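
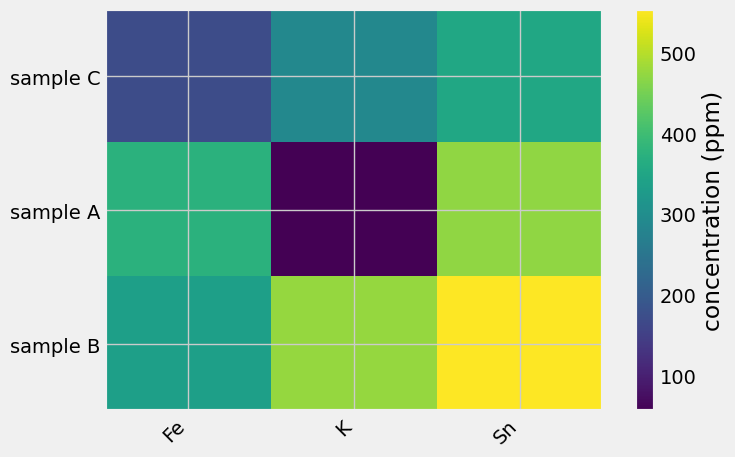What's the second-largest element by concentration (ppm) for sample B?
Top 3 for sample B: Sn ≈ 550, K ≈ 500, Fe ≈ 350.

K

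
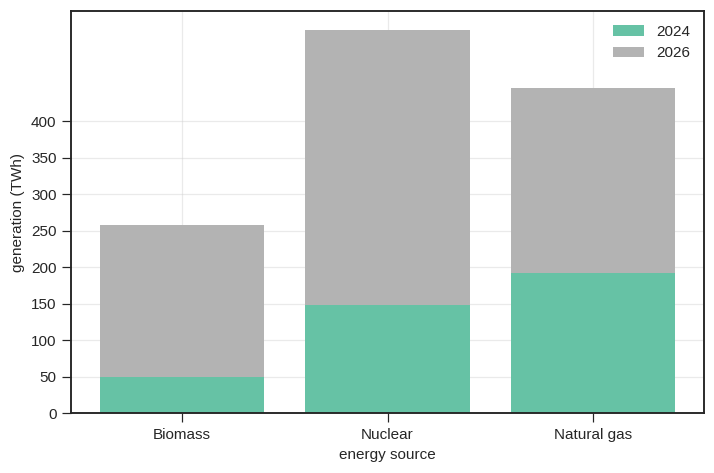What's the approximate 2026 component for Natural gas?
≈ 250

2026 top ≈ 450, bottom ≈ 200; segment ≈ 250.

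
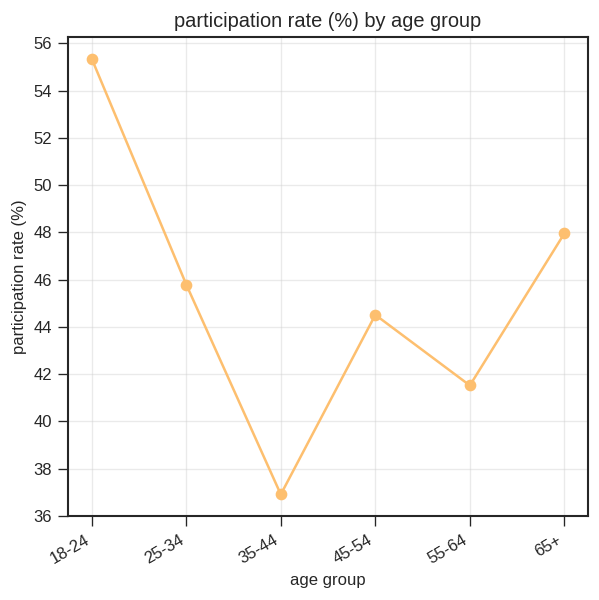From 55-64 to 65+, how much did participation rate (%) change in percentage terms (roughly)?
55-64 ≈ 42, 65+ ≈ 48; (48 − 42) / 42 ≈ +14.3%.

≈ +14.3%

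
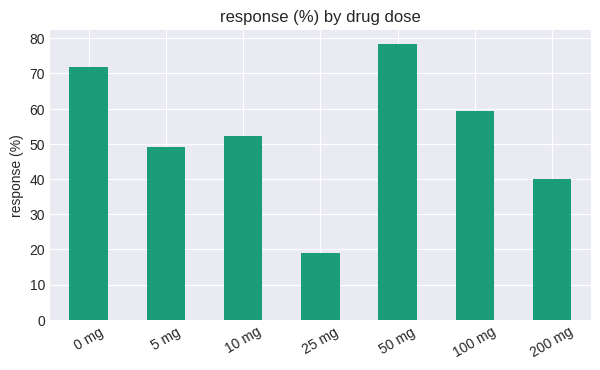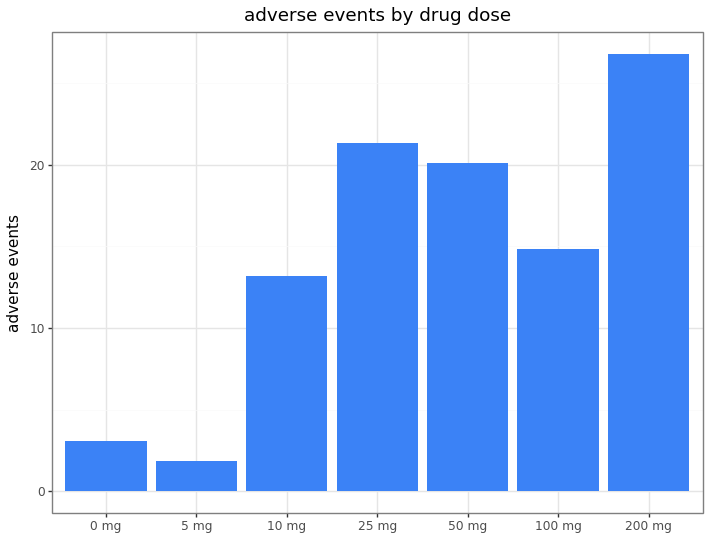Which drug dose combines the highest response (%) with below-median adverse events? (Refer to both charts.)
Chart 2 median adverse events ≈ 15; below-median drug doses: 0 mg, 5 mg, 10 mg. Among those, 0 mg has the highest response (%) (≈ 70).

0 mg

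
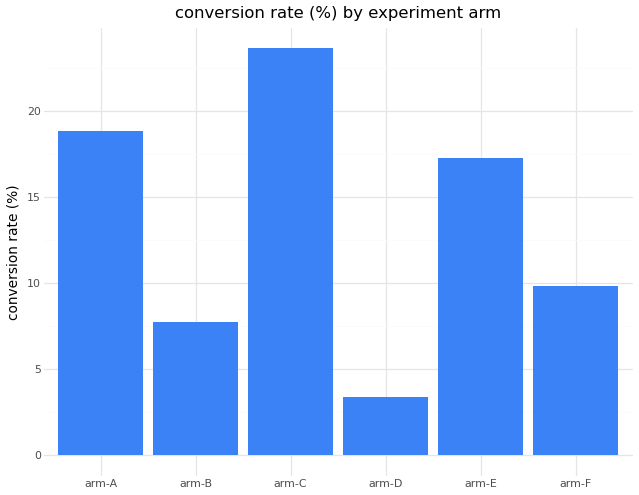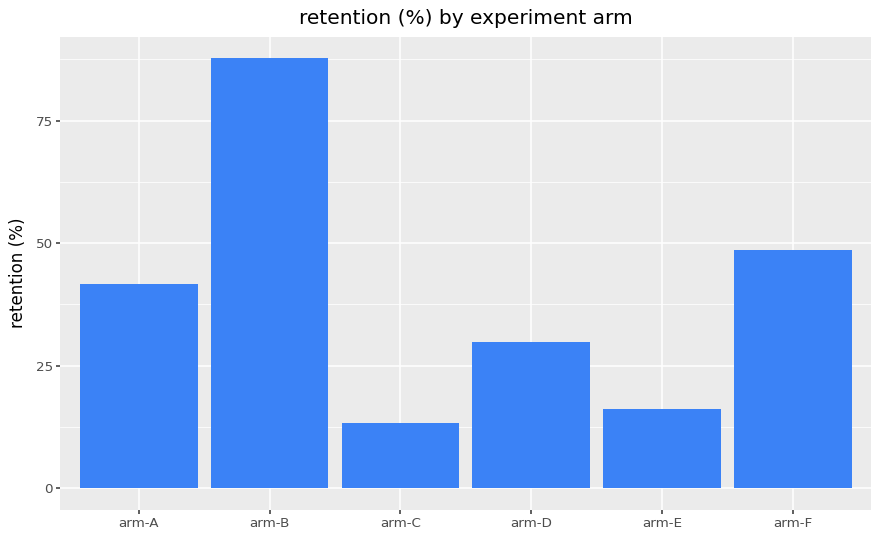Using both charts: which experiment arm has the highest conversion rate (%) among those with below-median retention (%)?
arm-C

Chart 2 median retention (%) ≈ 40; below-median experiment arms: arm-C, arm-D, arm-E. Among those, arm-C has the highest conversion rate (%) (≈ 25).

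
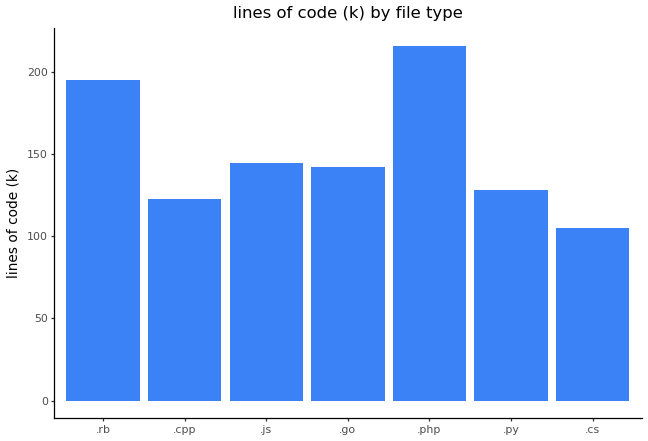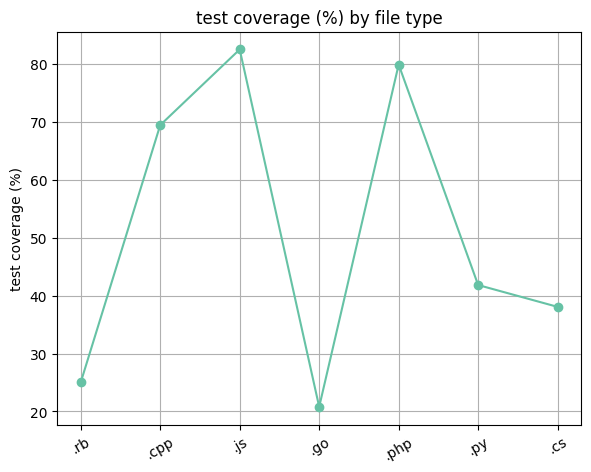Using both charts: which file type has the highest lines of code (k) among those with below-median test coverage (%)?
Chart 2 median test coverage (%) ≈ 40; below-median file types: .rb, .go, .cs. Among those, .rb has the highest lines of code (k) (≈ 200).

.rb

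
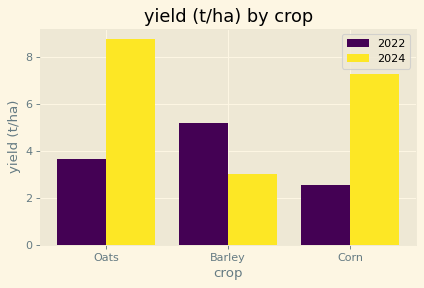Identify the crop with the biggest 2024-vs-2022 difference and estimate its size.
Oats, ≈ 5 t/ha

Oats: 2024 ≈ 9, 2022 ≈ 4 → gap ≈ 5. Next-largest (Corn) is only ≈ 4.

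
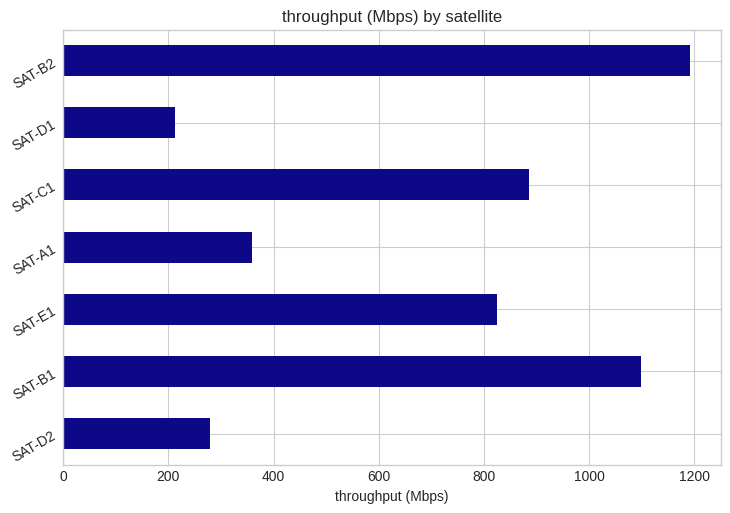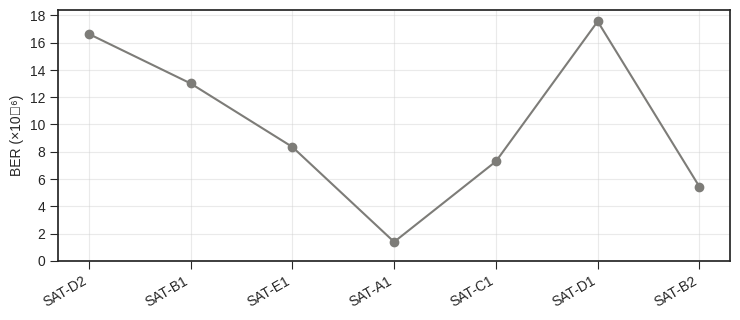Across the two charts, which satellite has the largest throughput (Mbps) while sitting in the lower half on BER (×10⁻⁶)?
Chart 2 median BER (×10⁻⁶) ≈ 8; below-median satellites: SAT-A1, SAT-C1, SAT-B2. Among those, SAT-B2 has the highest throughput (Mbps) (≈ 1200).

SAT-B2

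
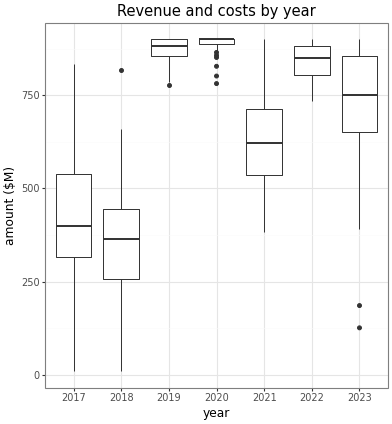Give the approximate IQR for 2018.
Q3 ≈ 450, Q1 ≈ 250; IQR ≈ 200.

≈ 200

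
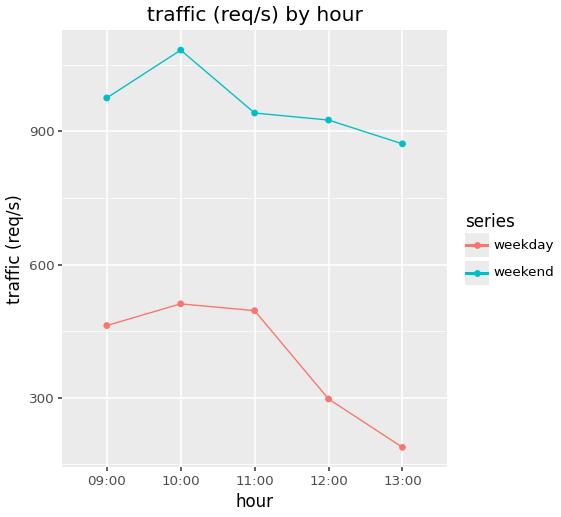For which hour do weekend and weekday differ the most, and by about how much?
13:00, ≈ 700 req/s

13:00: weekend ≈ 900, weekday ≈ 200 → gap ≈ 700. Next-largest (12:00) is only ≈ 600.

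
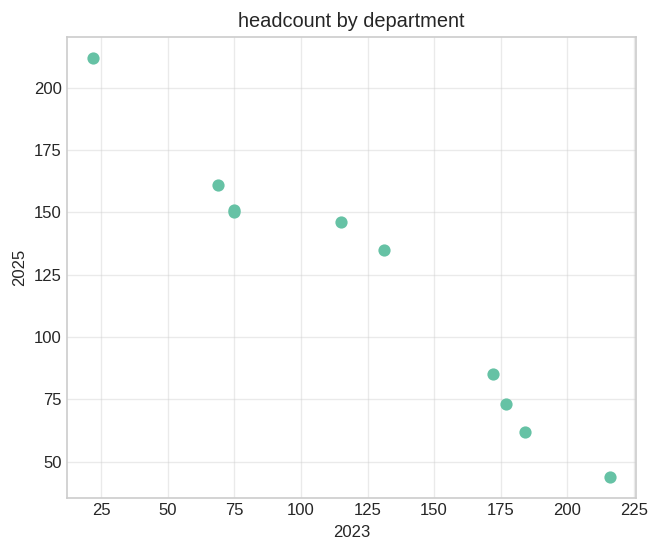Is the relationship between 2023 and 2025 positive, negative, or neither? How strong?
negative, strong

Points are negatively correlated; strong (|r| ≈ 1.0).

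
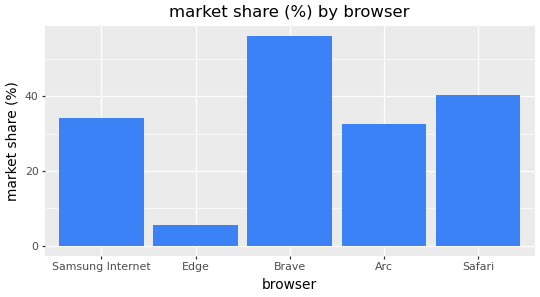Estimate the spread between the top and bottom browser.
≈ 50

Max Brave ≈ 55, min Edge ≈ 5; range ≈ 50.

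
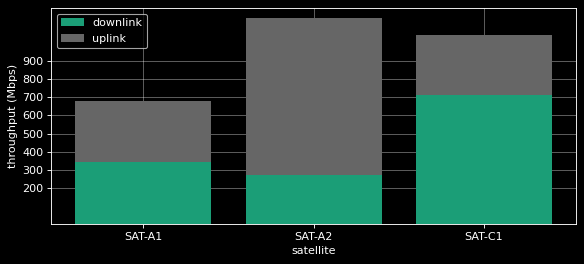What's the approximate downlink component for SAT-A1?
downlink top ≈ 300, bottom ≈ 0; segment ≈ 300.

≈ 300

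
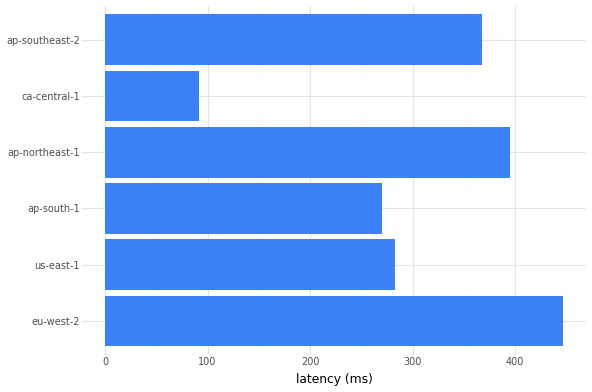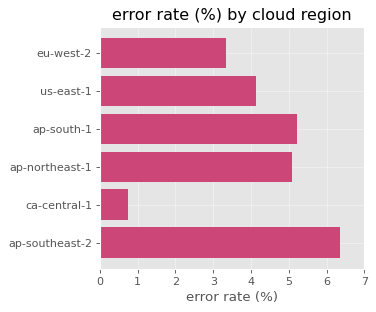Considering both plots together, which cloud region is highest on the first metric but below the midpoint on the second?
eu-west-2

Chart 2 median error rate (%) ≈ 5; below-median cloud regions: eu-west-2, us-east-1, ca-central-1. Among those, eu-west-2 has the highest latency (ms) (≈ 450).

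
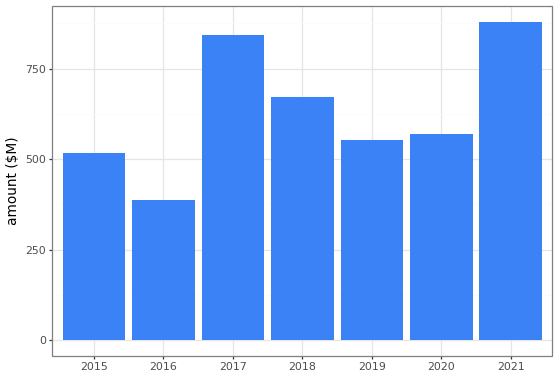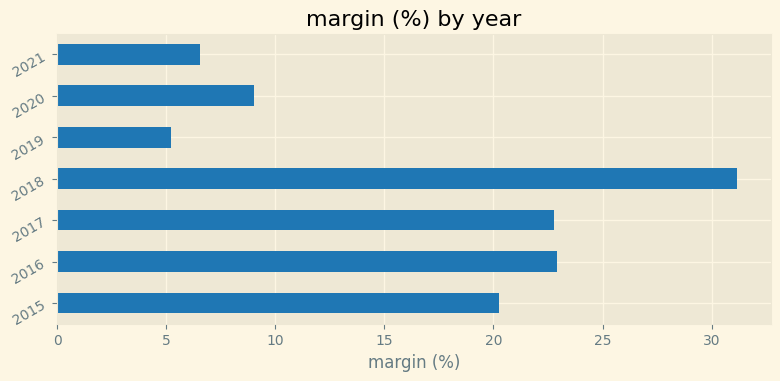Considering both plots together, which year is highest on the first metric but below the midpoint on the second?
Chart 2 median margin (%) ≈ 20; below-median years: 2019, 2020, 2021. Among those, 2021 has the highest amount ($M) (≈ 900).

2021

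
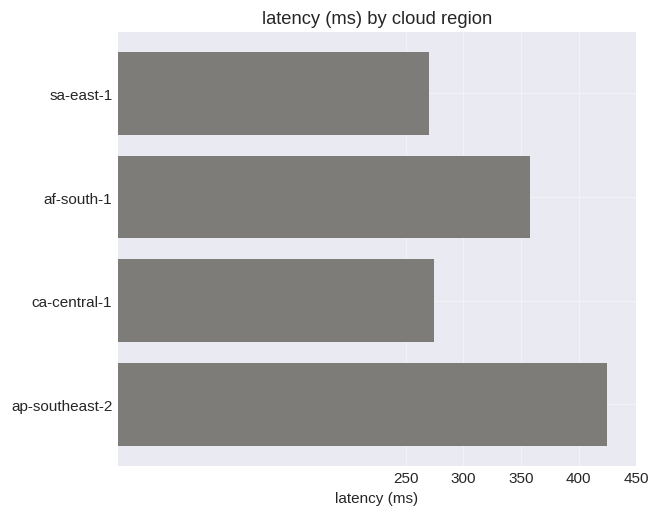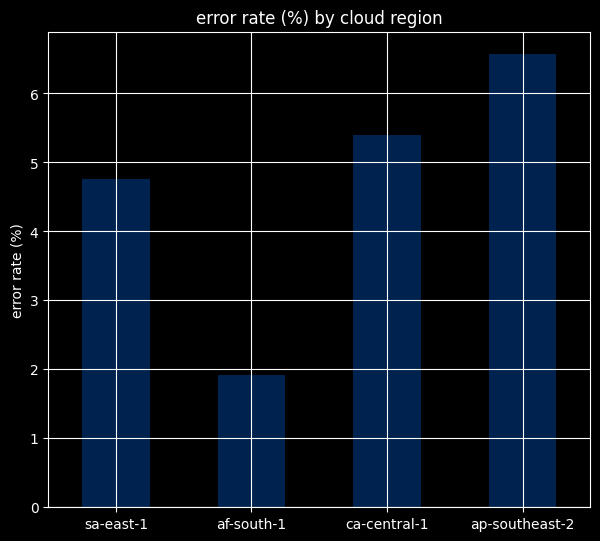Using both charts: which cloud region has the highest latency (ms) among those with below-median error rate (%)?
af-south-1

Chart 2 median error rate (%) ≈ 5; below-median cloud regions: sa-east-1, af-south-1. Among those, af-south-1 has the highest latency (ms) (≈ 350).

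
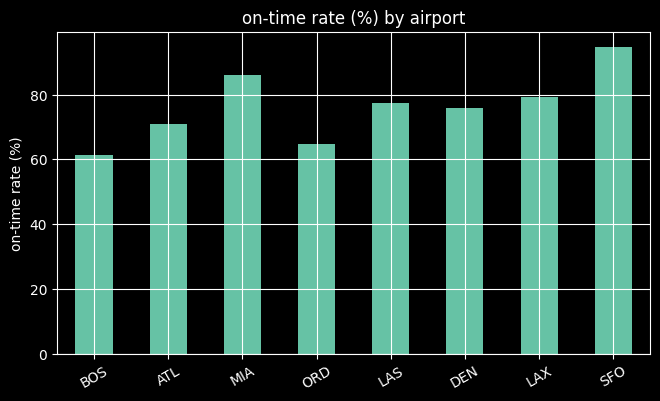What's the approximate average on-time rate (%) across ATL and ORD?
(70 + 60) / 2 ≈ 65.

≈ 65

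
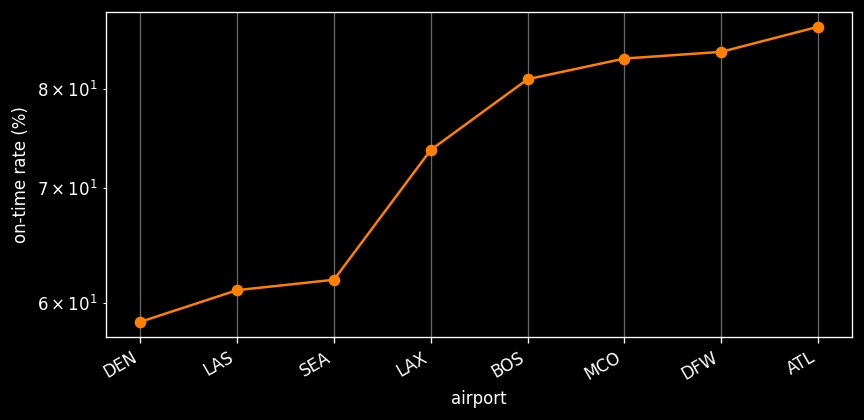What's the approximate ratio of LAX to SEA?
≈ 1.25×

LAX ≈ 75, SEA ≈ 60; 75/60 ≈ 1.25.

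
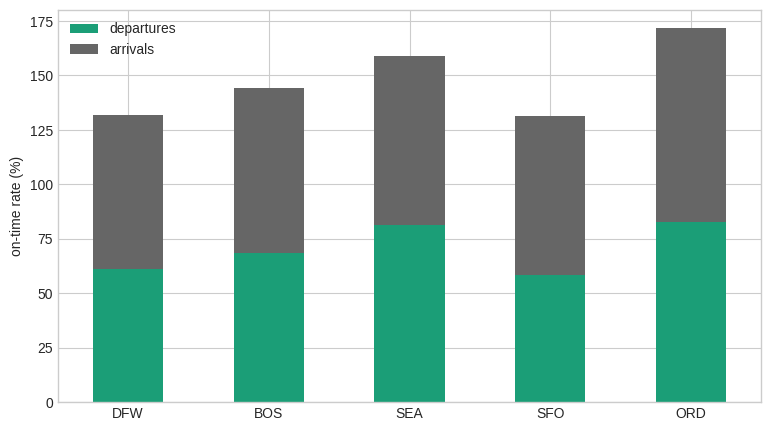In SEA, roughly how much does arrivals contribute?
arrivals top ≈ 160, bottom ≈ 80; segment ≈ 80.

≈ 80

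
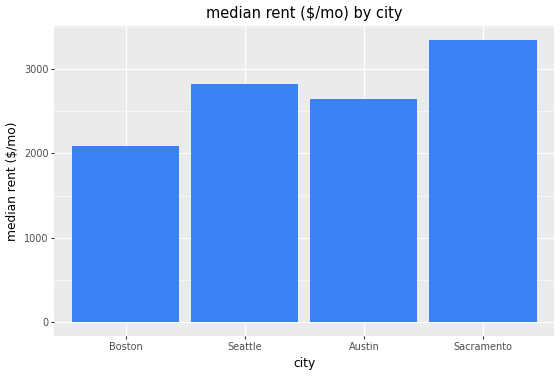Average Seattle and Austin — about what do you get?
≈ 2750

(3000 + 2500) / 2 ≈ 2750.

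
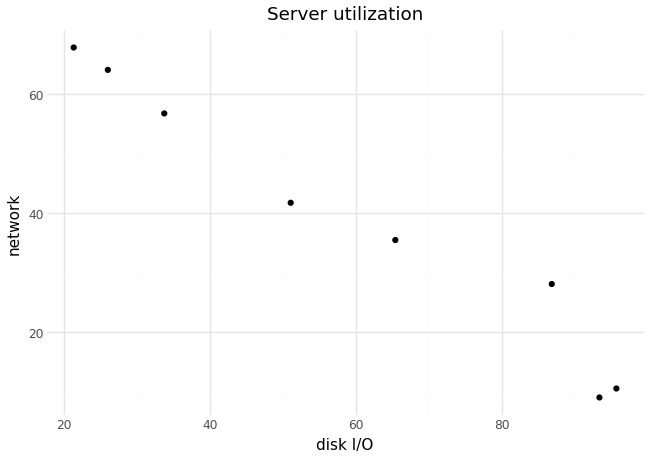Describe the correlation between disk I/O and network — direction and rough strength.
negative, strong

Points are negatively correlated; strong (|r| ≈ 1.0).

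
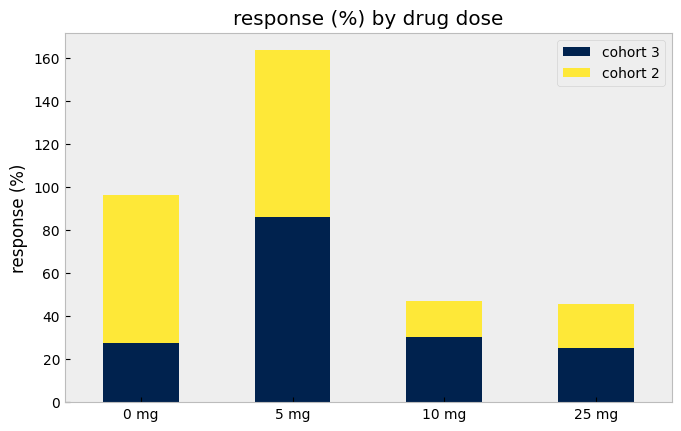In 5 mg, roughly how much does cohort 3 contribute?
≈ 80

cohort 3 top ≈ 80, bottom ≈ 0; segment ≈ 80.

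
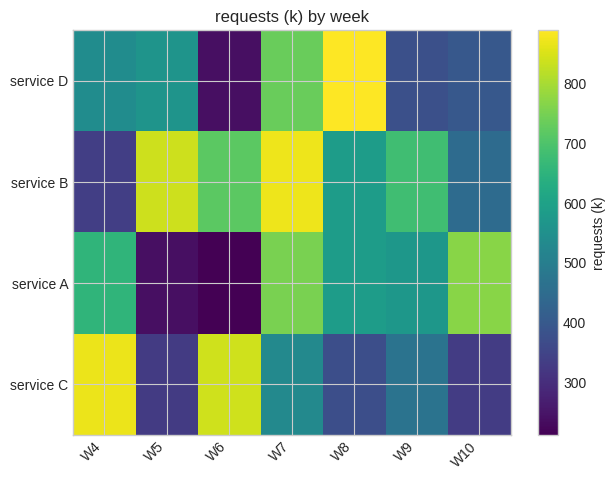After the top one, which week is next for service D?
W7

Top 3 for service D: W8 ≈ 900, W7 ≈ 700, W5 ≈ 600.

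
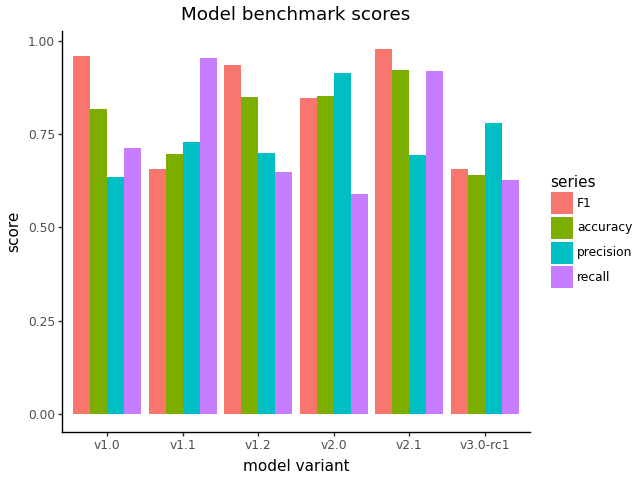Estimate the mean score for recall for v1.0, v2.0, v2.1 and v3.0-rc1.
(0.7 + 0.6 + 0.9 + 0.6) / 4 ≈ 0.7.

≈ 0.7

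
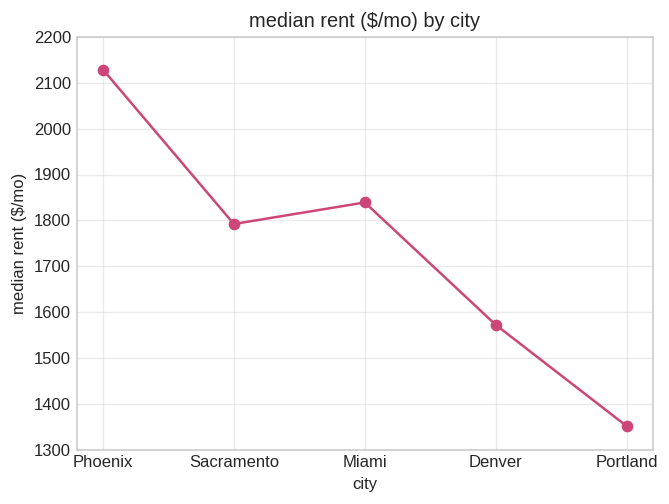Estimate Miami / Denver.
≈ 1.12×

Miami ≈ 1800, Denver ≈ 1600; 1800/1600 ≈ 1.12.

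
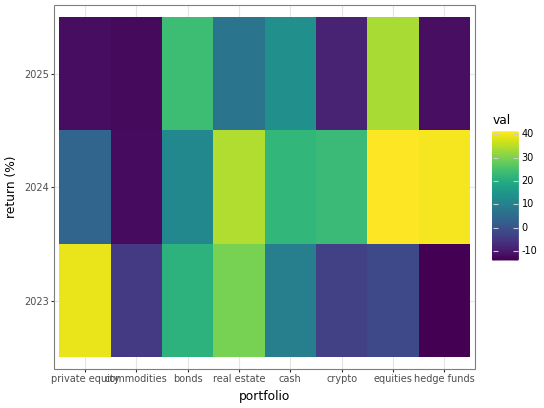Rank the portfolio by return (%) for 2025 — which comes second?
Top 3 for 2025: equities ≈ 35, bonds ≈ 25, cash ≈ 15.

bonds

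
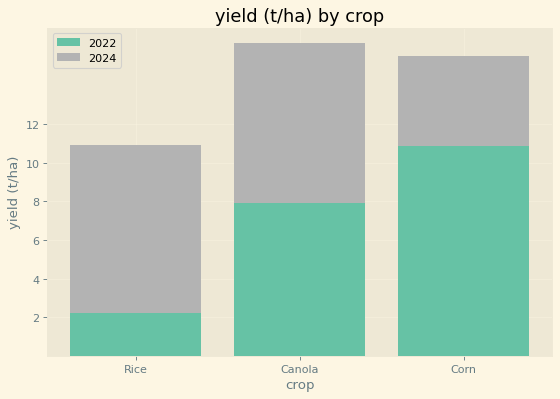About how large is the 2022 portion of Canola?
≈ 8

2022 top ≈ 8, bottom ≈ 0; segment ≈ 8.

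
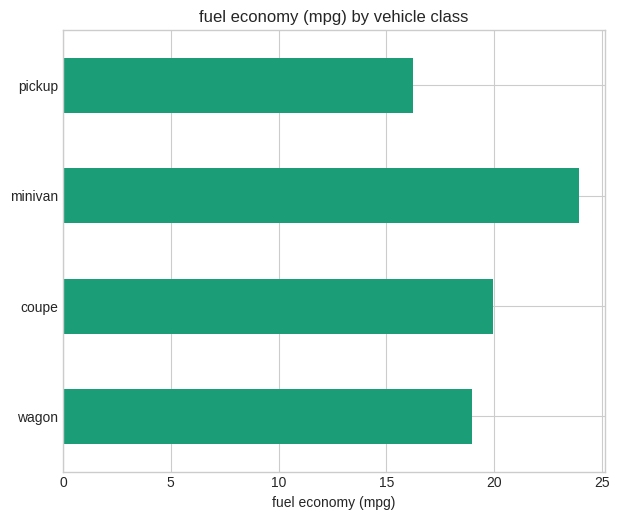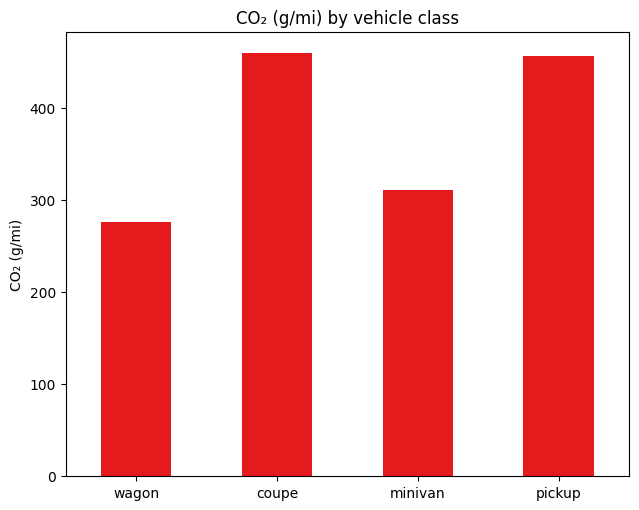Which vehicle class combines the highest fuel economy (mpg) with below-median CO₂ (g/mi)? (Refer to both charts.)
minivan

Chart 2 median CO₂ (g/mi) ≈ 400; below-median vehicle classes: wagon, minivan. Among those, minivan has the highest fuel economy (mpg) (≈ 25).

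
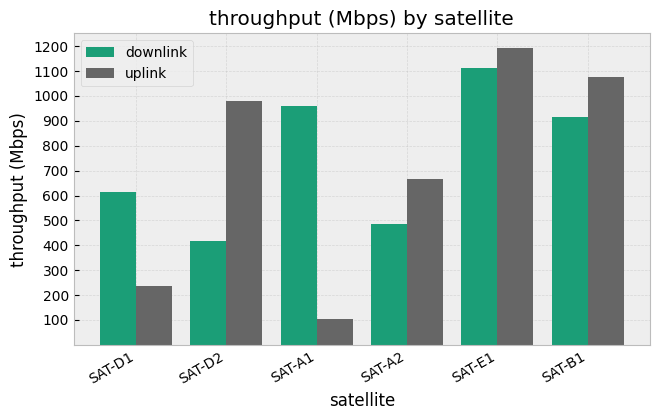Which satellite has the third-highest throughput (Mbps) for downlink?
SAT-B1

Top 4 for downlink: SAT-E1 ≈ 1100, SAT-A1 ≈ 1000, SAT-B1 ≈ 900, SAT-D1 ≈ 600.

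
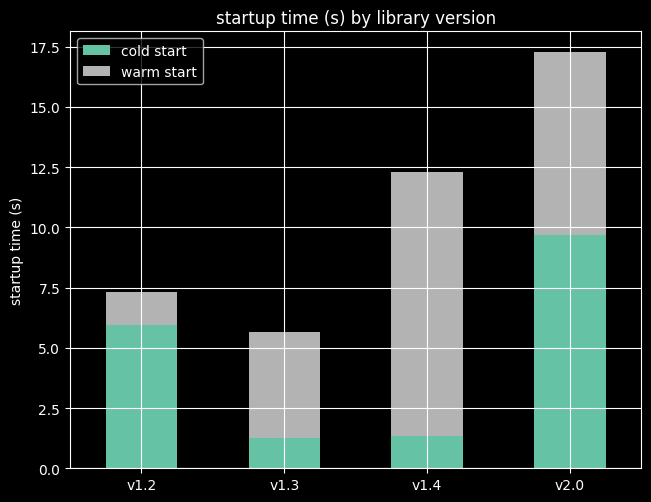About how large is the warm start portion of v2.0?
warm start top ≈ 18, bottom ≈ 10; segment ≈ 8.

≈ 8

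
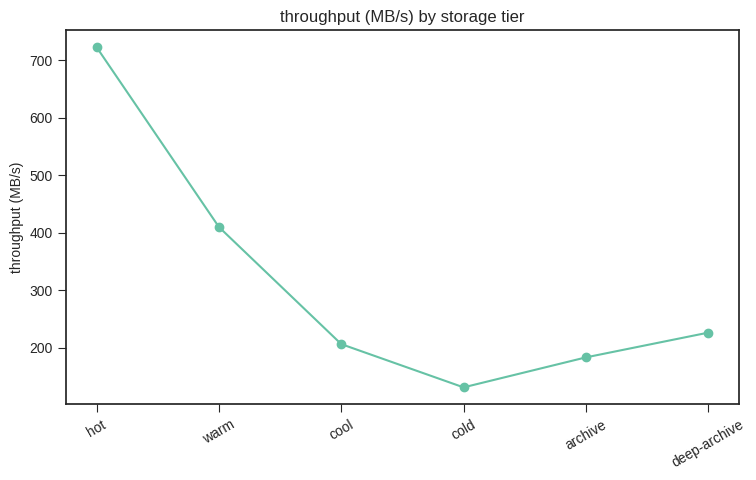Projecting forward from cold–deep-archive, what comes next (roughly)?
Last three: 150, 200, 250 → slope ≈ 50/step → next ≈ 300.

≈ 300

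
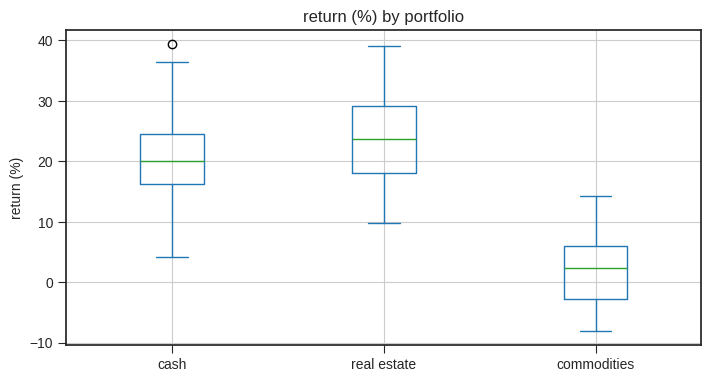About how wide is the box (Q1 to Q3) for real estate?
≈ 12

Q3 ≈ 30, Q1 ≈ 18; IQR ≈ 12.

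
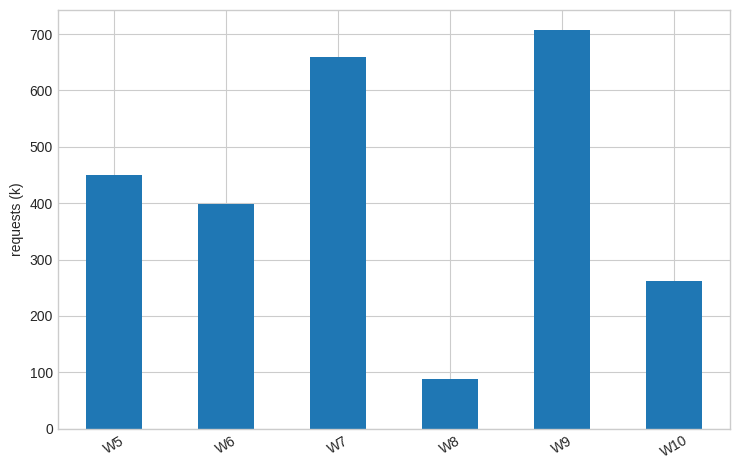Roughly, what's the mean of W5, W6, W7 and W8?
(500 + 400 + 700 + 100) / 4 ≈ 425.

≈ 425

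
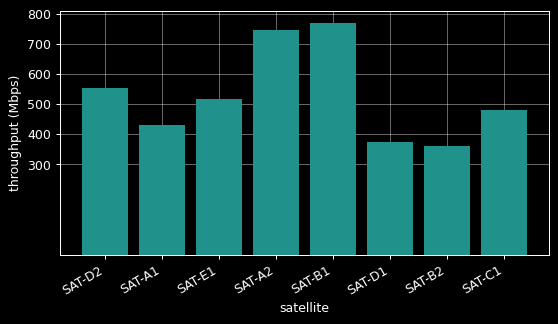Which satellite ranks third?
SAT-D2

Top 4: SAT-B1 ≈ 800, SAT-A2 ≈ 700, SAT-D2 ≈ 600, SAT-E1 ≈ 500.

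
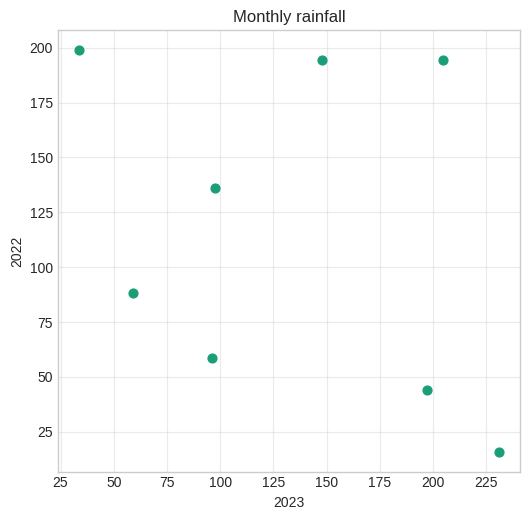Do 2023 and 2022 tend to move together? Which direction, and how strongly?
negative, weak

Points are negatively correlated; weak (|r| ≈ 0.3).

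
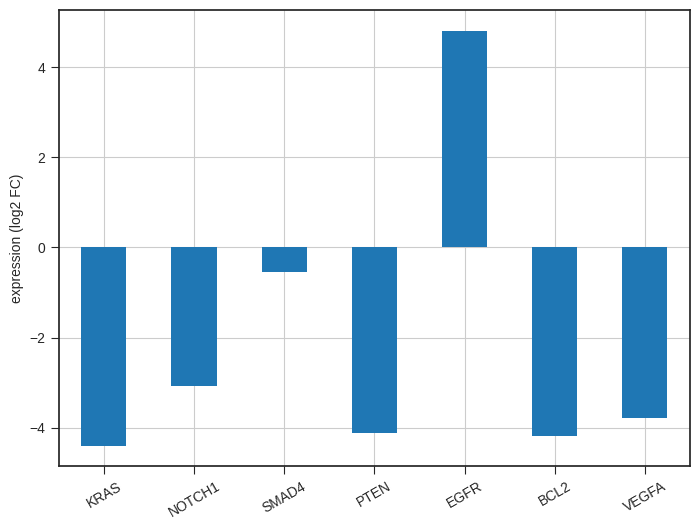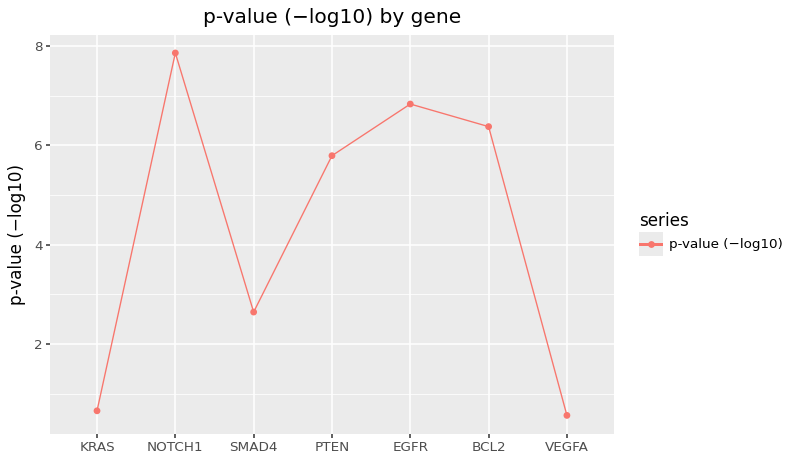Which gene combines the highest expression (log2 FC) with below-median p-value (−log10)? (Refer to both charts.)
SMAD4

Chart 2 median p-value (−log10) ≈ 6; below-median genes: KRAS, SMAD4, VEGFA. Among those, SMAD4 has the highest expression (log2 FC) (≈ -0.5).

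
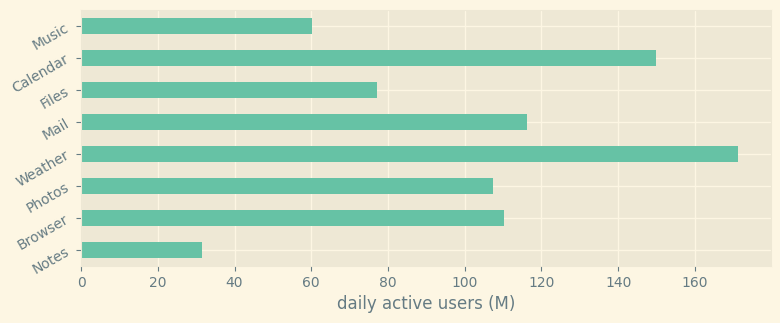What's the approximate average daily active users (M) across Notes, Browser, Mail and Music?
≈ 85

(40 + 120 + 120 + 60) / 4 ≈ 85.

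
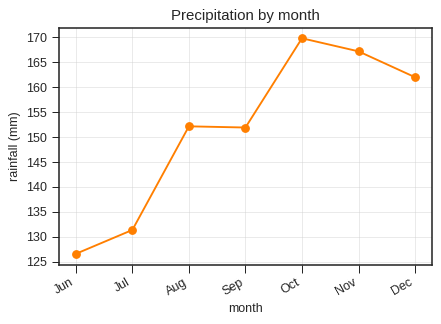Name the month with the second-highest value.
Nov

Top 3: Oct ≈ 170, Nov ≈ 165, Dec ≈ 160.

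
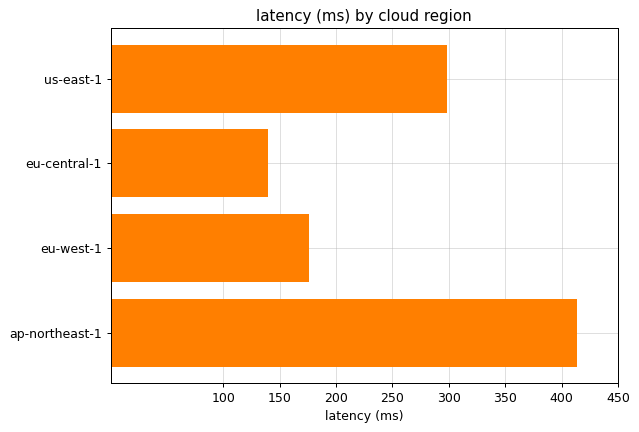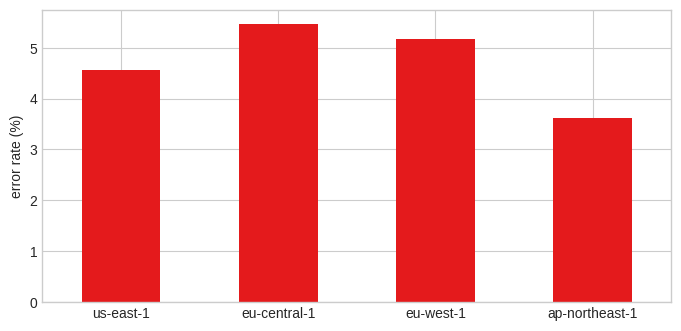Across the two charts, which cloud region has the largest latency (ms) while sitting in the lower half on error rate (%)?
ap-northeast-1

Chart 2 median error rate (%) ≈ 5; below-median cloud regions: us-east-1, ap-northeast-1. Among those, ap-northeast-1 has the highest latency (ms) (≈ 400).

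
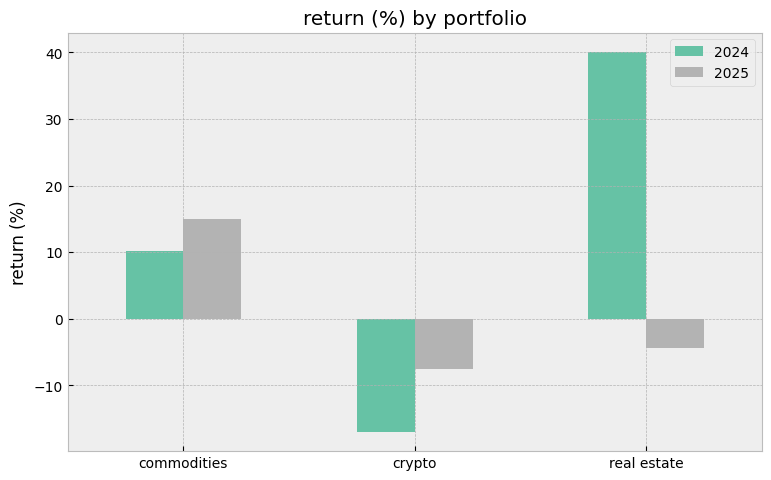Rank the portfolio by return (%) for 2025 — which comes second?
Top 3 for 2025: commodities ≈ 15, real estate ≈ -5, crypto ≈ -10.

real estate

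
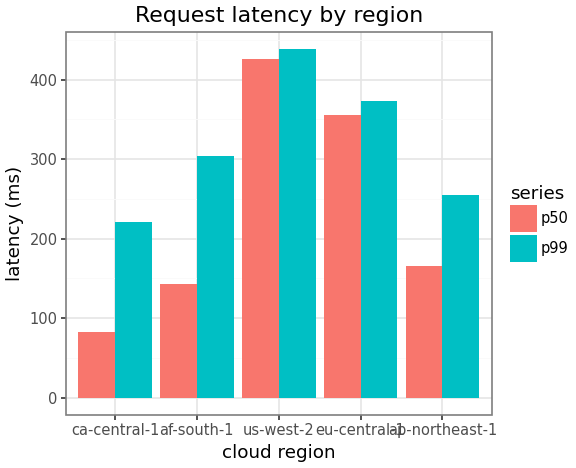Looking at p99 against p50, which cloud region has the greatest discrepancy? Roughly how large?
af-south-1, ≈ 150 ms

af-south-1: p99 ≈ 300, p50 ≈ 150 → gap ≈ 150. Next-largest (ca-central-1) is only ≈ 100.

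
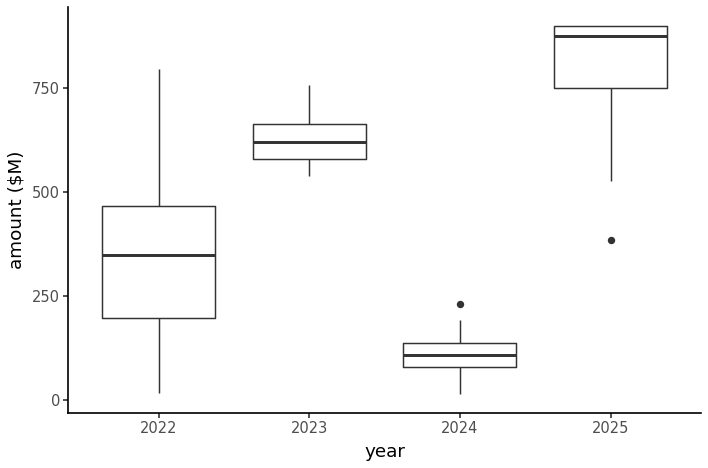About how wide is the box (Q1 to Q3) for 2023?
≈ 100

Q3 ≈ 700, Q1 ≈ 600; IQR ≈ 100.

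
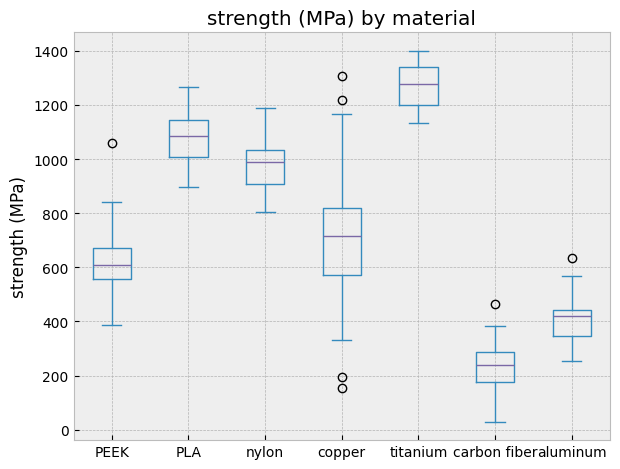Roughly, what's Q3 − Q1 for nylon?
≈ 100

Q3 ≈ 1000, Q1 ≈ 900; IQR ≈ 100.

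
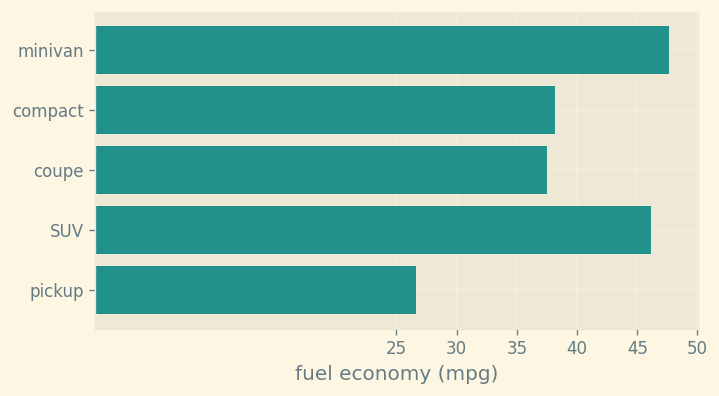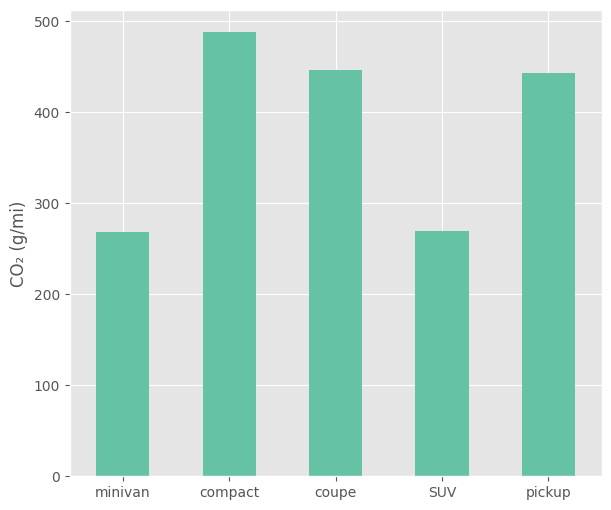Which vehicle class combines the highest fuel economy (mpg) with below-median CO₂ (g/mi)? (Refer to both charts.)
Chart 2 median CO₂ (g/mi) ≈ 450; below-median vehicle classes: minivan, SUV. Among those, minivan has the highest fuel economy (mpg) (≈ 50).

minivan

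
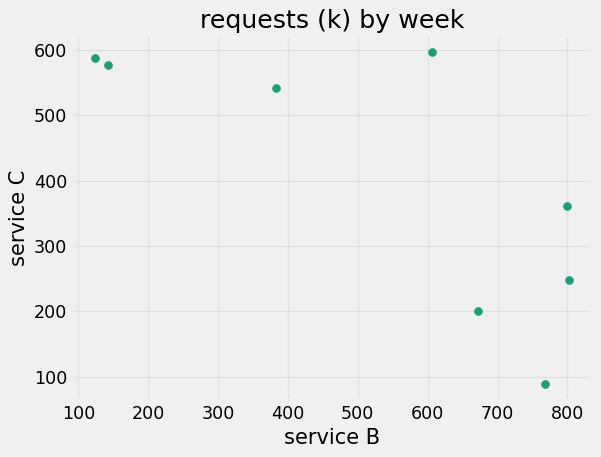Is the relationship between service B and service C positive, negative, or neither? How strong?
negative, strong

Points are negatively correlated; strong (|r| ≈ 0.8).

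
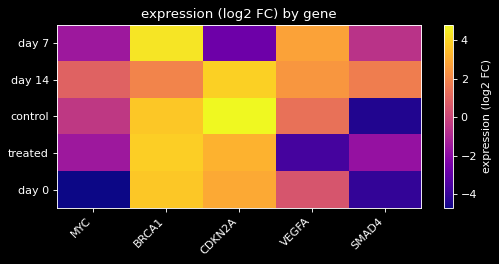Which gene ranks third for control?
VEGFA

Top 4 for control: CDKN2A ≈ 5, BRCA1 ≈ 4, VEGFA ≈ 1, MYC ≈ 0.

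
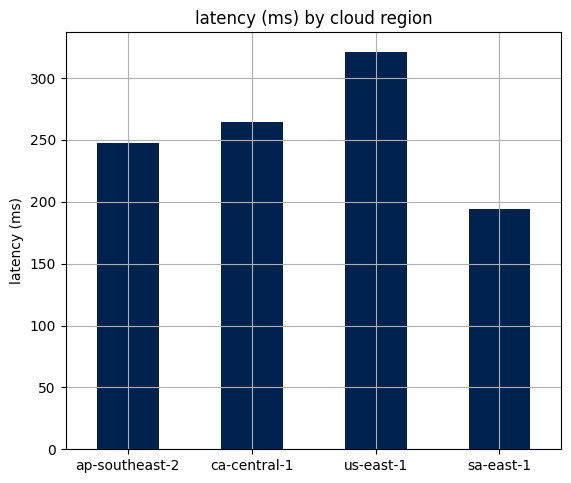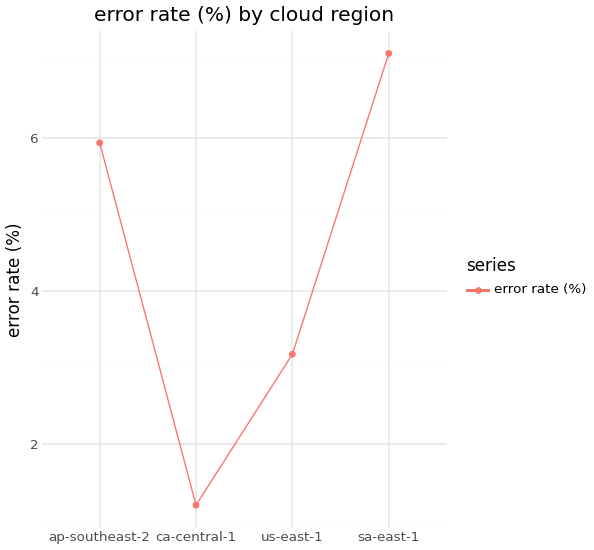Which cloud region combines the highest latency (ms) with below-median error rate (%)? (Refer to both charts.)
us-east-1

Chart 2 median error rate (%) ≈ 5; below-median cloud regions: ca-central-1, us-east-1. Among those, us-east-1 has the highest latency (ms) (≈ 300).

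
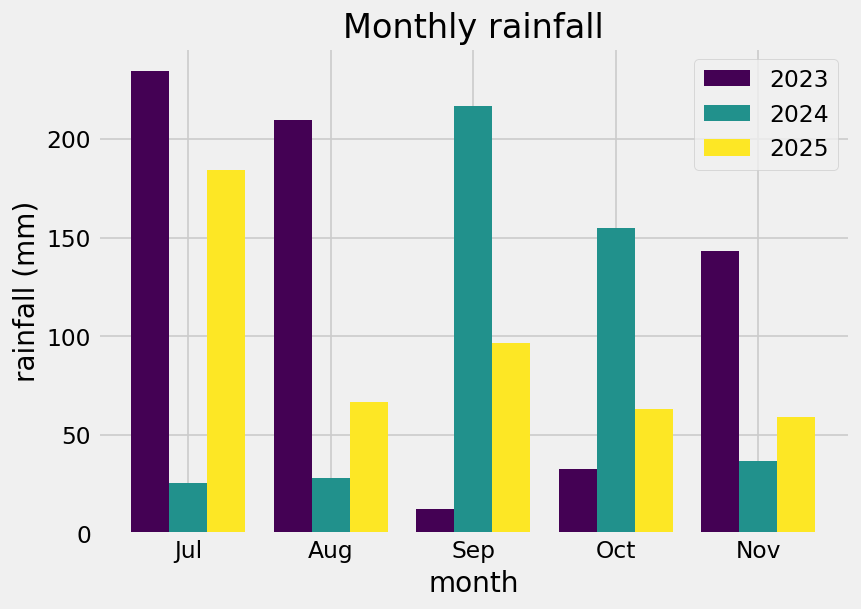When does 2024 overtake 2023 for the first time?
Aug: 2024 ≈ 20 vs 2023 ≈ 200 (not yet); Sep: 2024 ≈ 220 vs 2023 ≈ 20 (first crossover).

Sep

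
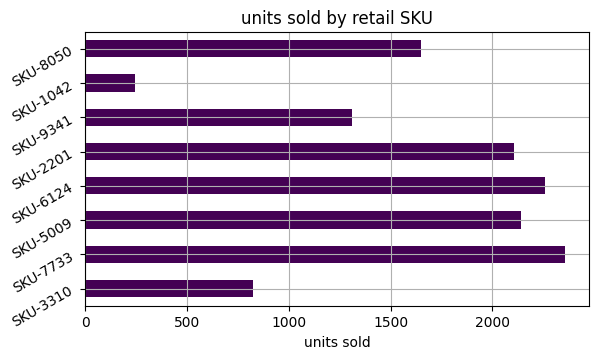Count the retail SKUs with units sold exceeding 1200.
Above 1200: SKU-7733, SKU-5009, SKU-6124, SKU-2201, SKU-9341, SKU-8050.

6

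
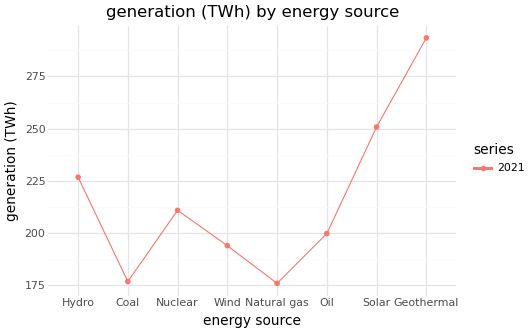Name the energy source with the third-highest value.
Top 4: Geothermal ≈ 290, Solar ≈ 250, Hydro ≈ 230, Nuclear ≈ 210.

Hydro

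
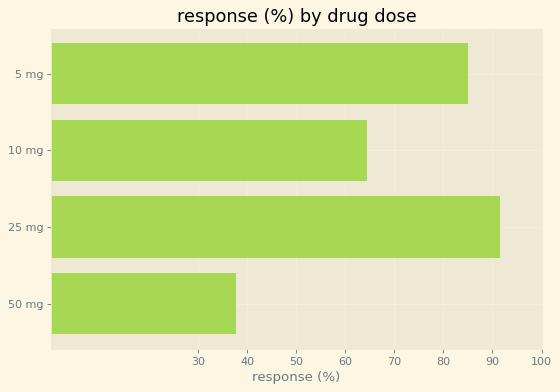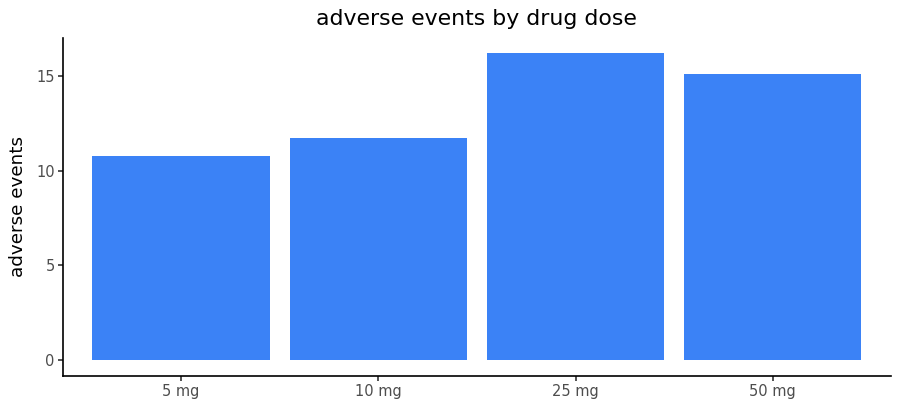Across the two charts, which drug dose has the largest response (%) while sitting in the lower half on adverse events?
Chart 2 median adverse events ≈ 14; below-median drug doses: 5 mg, 10 mg. Among those, 5 mg has the highest response (%) (≈ 80).

5 mg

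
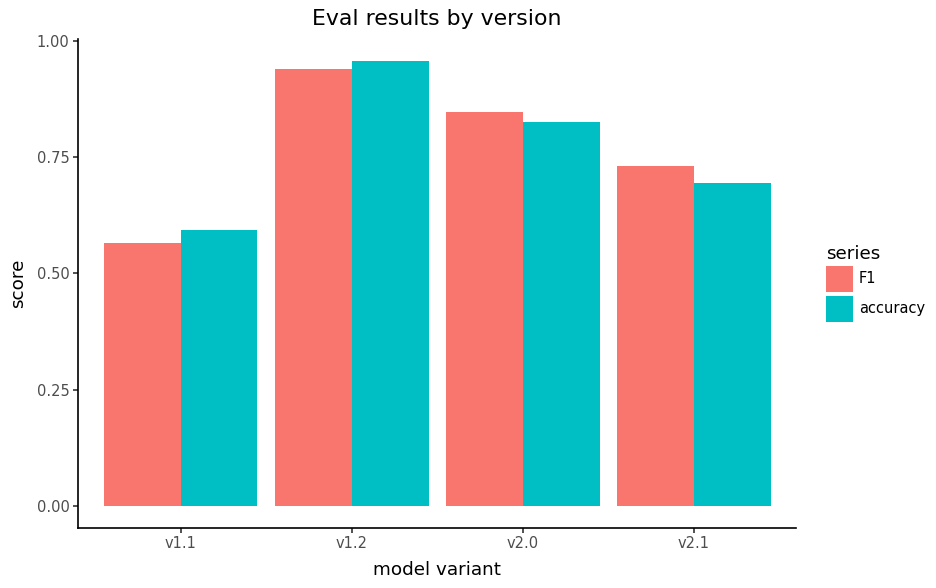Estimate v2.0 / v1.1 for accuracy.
v2.0 ≈ 0.8, v1.1 ≈ 0.6; 0.8/0.6 ≈ 1.33.

≈ 1.33×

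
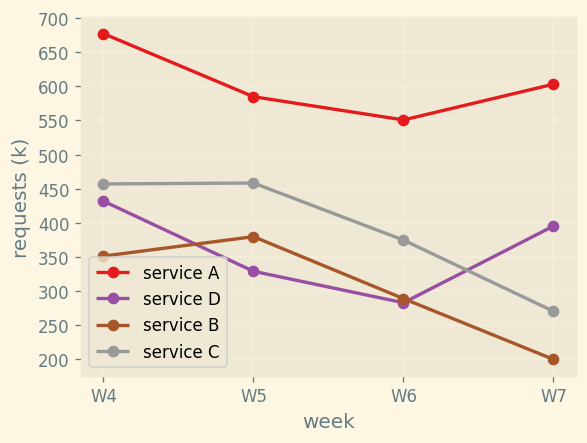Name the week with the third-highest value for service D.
Top 4 for service D: W4 ≈ 450, W7 ≈ 400, W5 ≈ 350, W6 ≈ 300.

W5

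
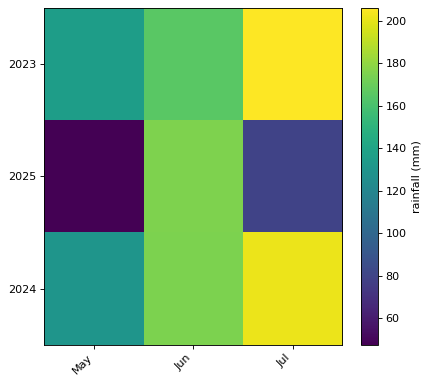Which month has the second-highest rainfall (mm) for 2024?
Jun

Top 3 for 2024: Jul ≈ 200, Jun ≈ 180, May ≈ 120.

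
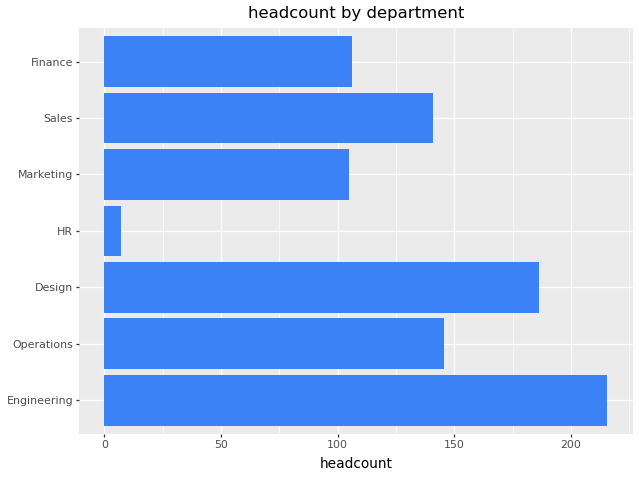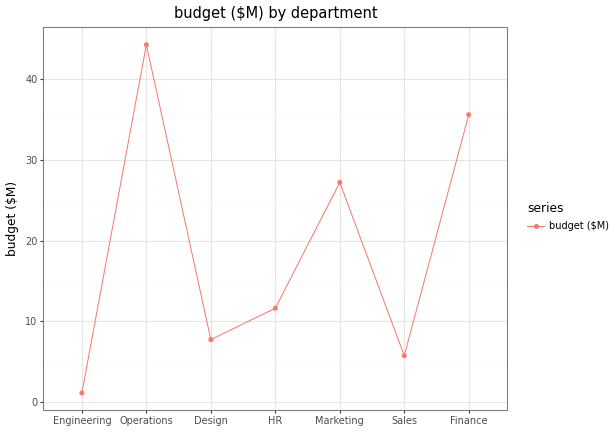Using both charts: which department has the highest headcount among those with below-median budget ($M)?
Engineering

Chart 2 median budget ($M) ≈ 10; below-median departments: Engineering, Design, Sales. Among those, Engineering has the highest headcount (≈ 220).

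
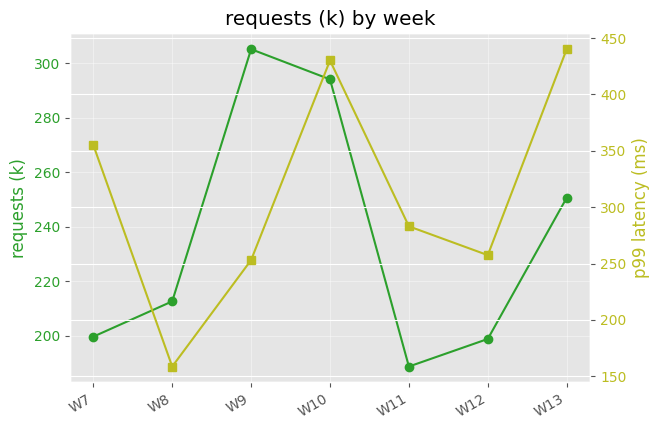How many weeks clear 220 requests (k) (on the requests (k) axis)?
Above 220: W9, W10, W13.

3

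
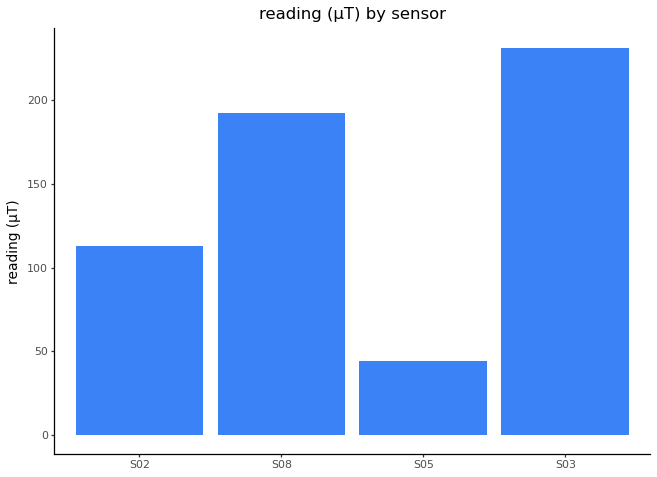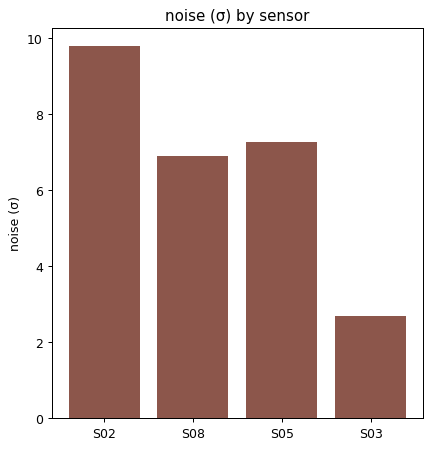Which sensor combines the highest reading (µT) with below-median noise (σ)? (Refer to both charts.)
S03

Chart 2 median noise (σ) ≈ 7; below-median sensors: S08, S03. Among those, S03 has the highest reading (µT) (≈ 225).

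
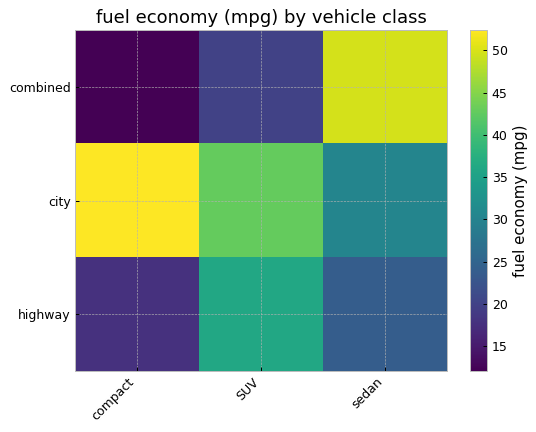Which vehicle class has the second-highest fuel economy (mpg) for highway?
sedan

Top 3 for highway: SUV ≈ 35, sedan ≈ 25, compact ≈ 20.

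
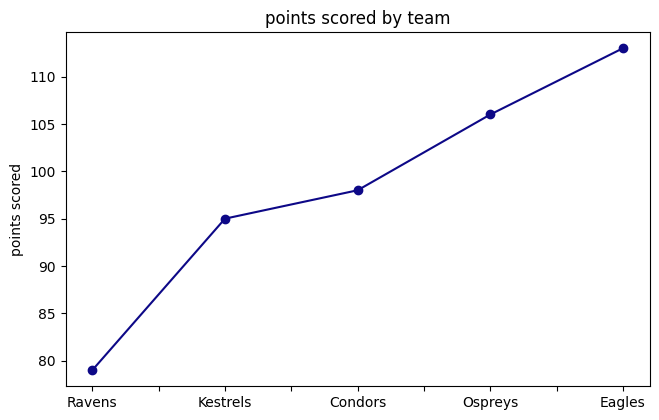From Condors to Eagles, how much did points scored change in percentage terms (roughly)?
≈ +15%

Condors ≈ 100, Eagles ≈ 115; (115 − 100) / 100 ≈ +15%.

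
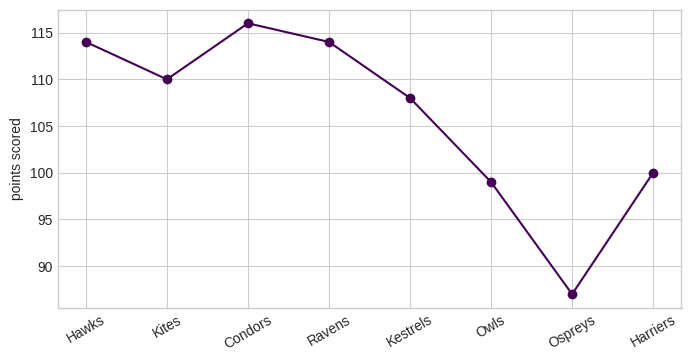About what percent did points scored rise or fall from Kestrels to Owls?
≈ -9.1%

Kestrels ≈ 110, Owls ≈ 100; (100 − 110) / 110 ≈ -9.1%.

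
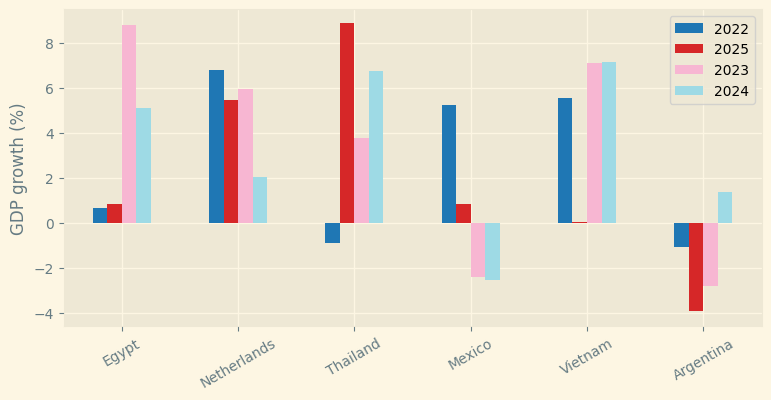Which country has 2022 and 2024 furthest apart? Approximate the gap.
Mexico: 2022 ≈ 6, 2024 ≈ -2 → gap ≈ 8. Next-largest (Thailand) is only ≈ 6.

Mexico, ≈ 8 %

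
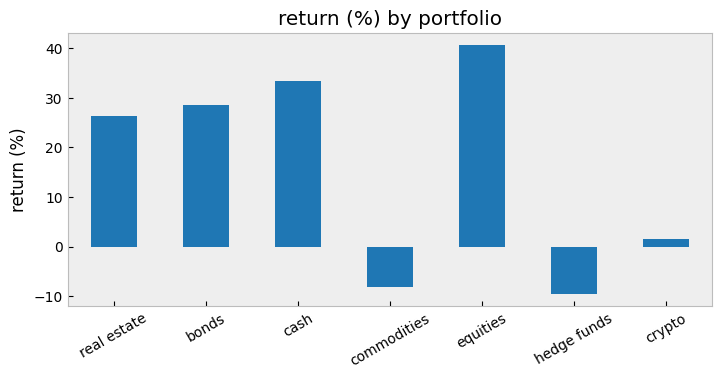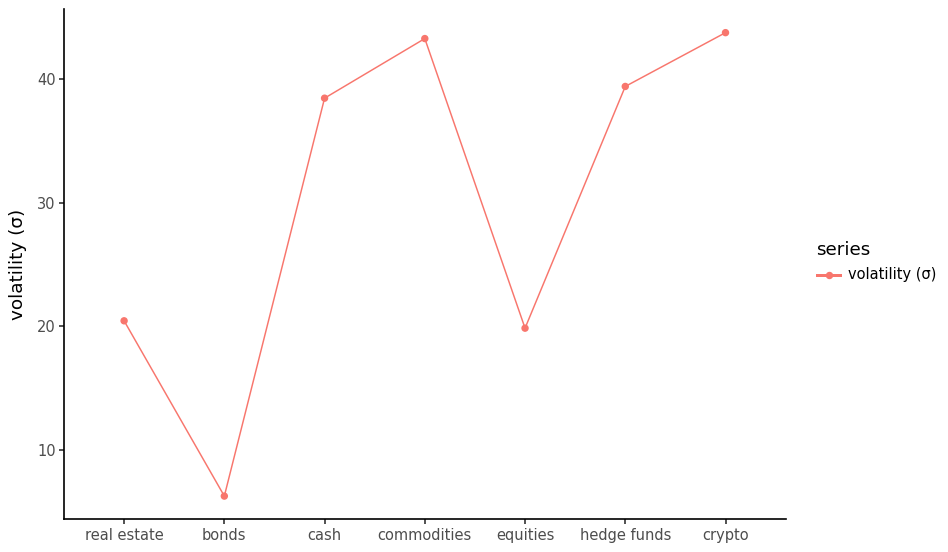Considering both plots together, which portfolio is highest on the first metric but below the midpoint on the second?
Chart 2 median volatility (σ) ≈ 40; below-median portfolios: real estate, bonds, equities. Among those, equities has the highest return (%) (≈ 40).

equities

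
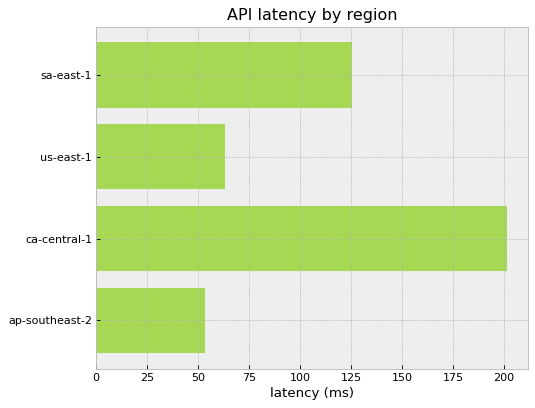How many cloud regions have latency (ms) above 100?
2

Above 100: sa-east-1, ca-central-1.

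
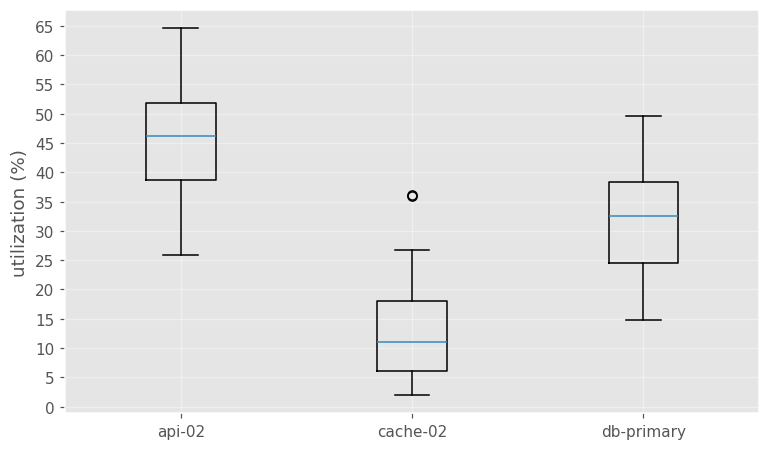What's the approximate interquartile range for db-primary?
≈ 15

Q3 ≈ 40, Q1 ≈ 25; IQR ≈ 15.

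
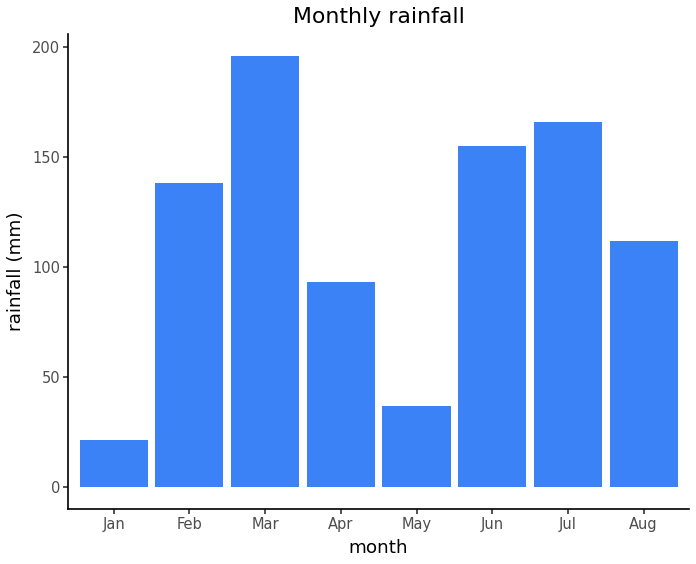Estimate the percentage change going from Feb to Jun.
Feb ≈ 140, Jun ≈ 160; (160 − 140) / 140 ≈ +14.3%.

≈ +14.3%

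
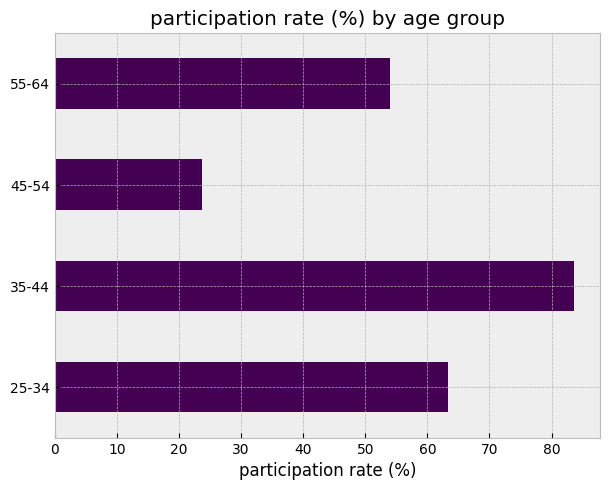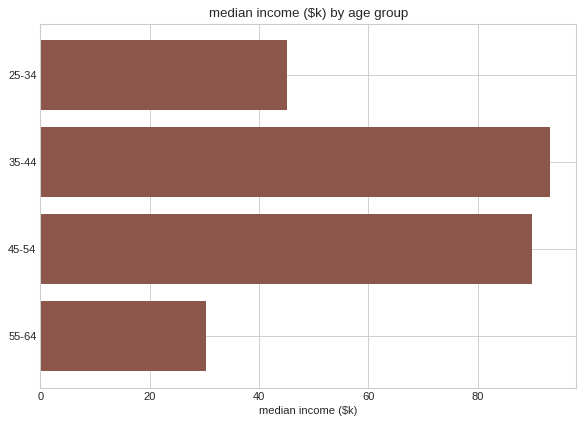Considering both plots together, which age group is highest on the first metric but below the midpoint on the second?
Chart 2 median median income ($k) ≈ 70; below-median age groups: 25-34, 55-64. Among those, 25-34 has the highest participation rate (%) (≈ 60).

25-34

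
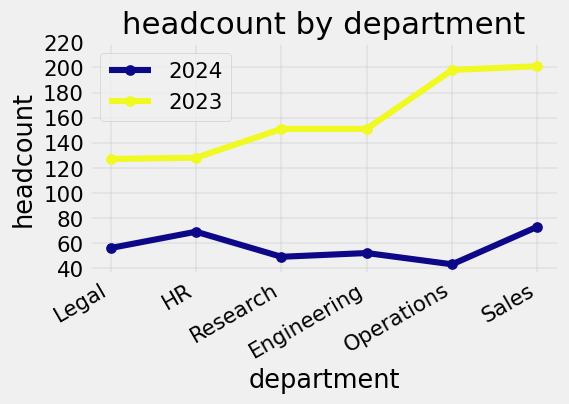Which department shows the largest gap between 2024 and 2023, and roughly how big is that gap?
Operations: 2024 ≈ 40, 2023 ≈ 200 → gap ≈ 160. Next-largest (Sales) is only ≈ 120.

Operations, ≈ 160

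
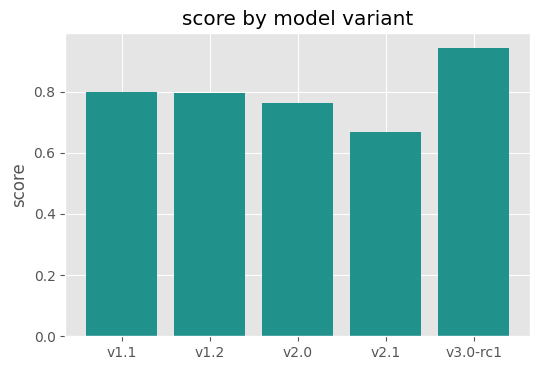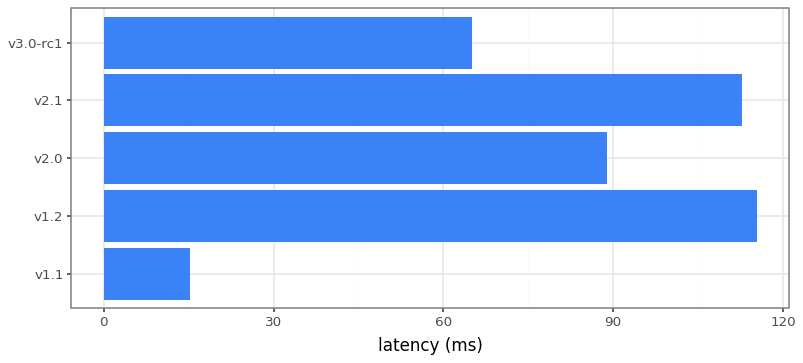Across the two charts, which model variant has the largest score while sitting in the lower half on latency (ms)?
Chart 2 median latency (ms) ≈ 80; below-median model variants: v1.1, v3.0-rc1. Among those, v3.0-rc1 has the highest score (≈ 0.9).

v3.0-rc1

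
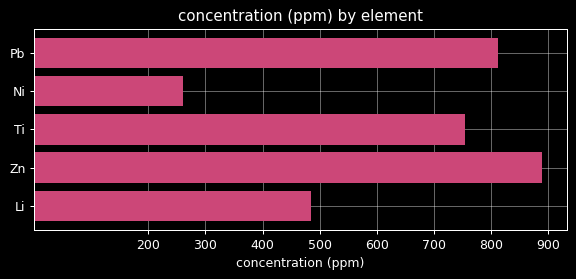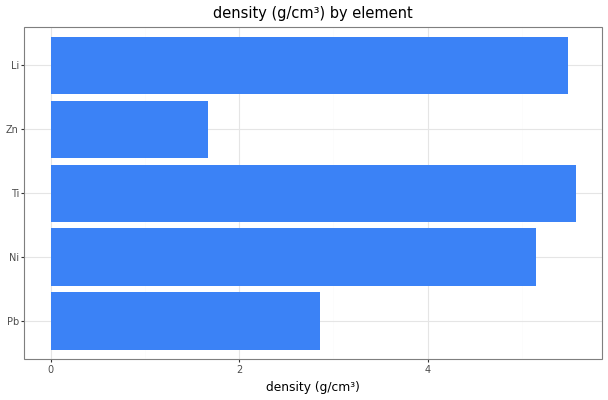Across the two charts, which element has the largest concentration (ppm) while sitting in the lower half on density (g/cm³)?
Zn

Chart 2 median density (g/cm³) ≈ 5; below-median elements: Pb, Zn. Among those, Zn has the highest concentration (ppm) (≈ 900).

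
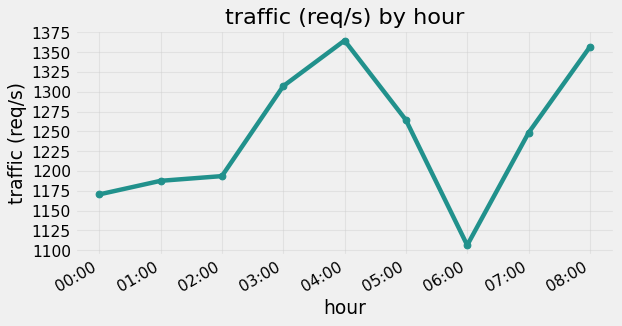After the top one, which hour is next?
08:00

Top 3: 04:00 ≈ 1375, 08:00 ≈ 1350, 03:00 ≈ 1300.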